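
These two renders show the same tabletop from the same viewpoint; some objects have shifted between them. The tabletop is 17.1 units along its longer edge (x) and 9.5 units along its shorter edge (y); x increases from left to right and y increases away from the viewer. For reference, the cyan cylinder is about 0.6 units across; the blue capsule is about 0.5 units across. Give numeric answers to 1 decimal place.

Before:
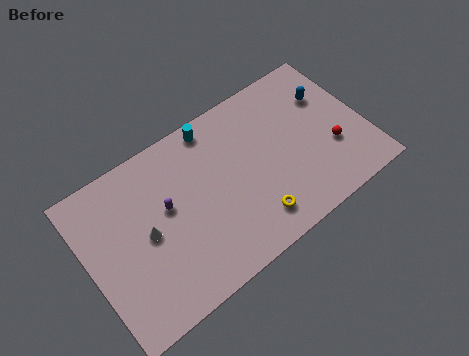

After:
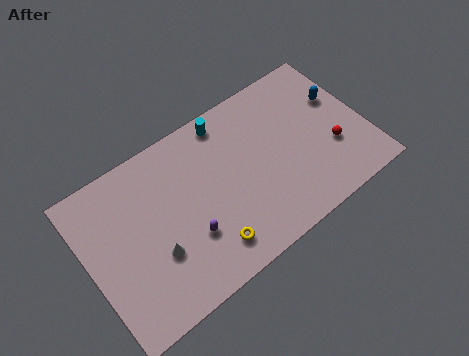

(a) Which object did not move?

the red sphere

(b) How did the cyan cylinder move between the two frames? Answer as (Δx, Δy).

(0.8, -0.1)

The cyan cylinder started near (8.4, 8.5) and ended near (9.2, 8.4).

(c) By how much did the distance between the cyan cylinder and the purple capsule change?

+1.7

They were about 4.6 units apart before and 6.3 after — 1.7 units further apart.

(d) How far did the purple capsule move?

2.6

The purple capsule was near (4.9, 5.5) before and (5.8, 3.1) after, so it travelled √(0.9² + 2.4²) ≈ 2.6 units.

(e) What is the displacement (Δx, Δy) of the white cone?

(0.3, -1.4)

The white cone was at about (3.5, 4.7) and moved to about (3.8, 3.3).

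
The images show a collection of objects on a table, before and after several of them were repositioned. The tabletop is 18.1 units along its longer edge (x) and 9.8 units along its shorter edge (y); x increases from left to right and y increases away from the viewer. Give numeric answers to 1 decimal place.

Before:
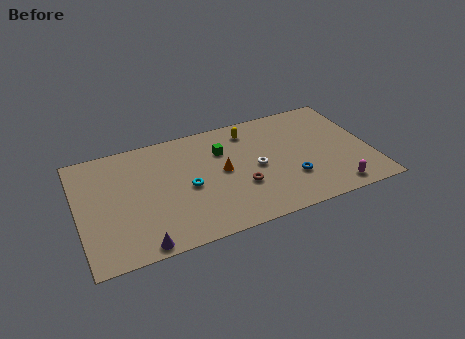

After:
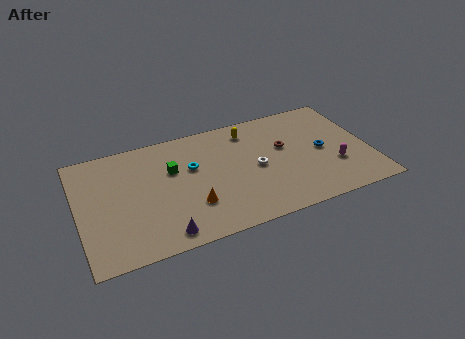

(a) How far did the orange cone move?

3.0

The orange cone was near (8.9, 5.1) before and (6.8, 2.9) after, so it travelled √(2.1² + 2.2²) ≈ 3.0 units.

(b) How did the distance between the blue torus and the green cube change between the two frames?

+3.9

Before: roughly 5.5 units apart; after: 9.4. That's 3.9 units further apart.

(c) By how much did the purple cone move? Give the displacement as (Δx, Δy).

(1.4, 0.4)

The purple cone started near (3.5, 0.8) and ended near (4.9, 1.2).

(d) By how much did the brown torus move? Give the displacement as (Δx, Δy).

(3.0, 2.5)

The brown torus started near (9.9, 3.4) and ended near (12.9, 5.9).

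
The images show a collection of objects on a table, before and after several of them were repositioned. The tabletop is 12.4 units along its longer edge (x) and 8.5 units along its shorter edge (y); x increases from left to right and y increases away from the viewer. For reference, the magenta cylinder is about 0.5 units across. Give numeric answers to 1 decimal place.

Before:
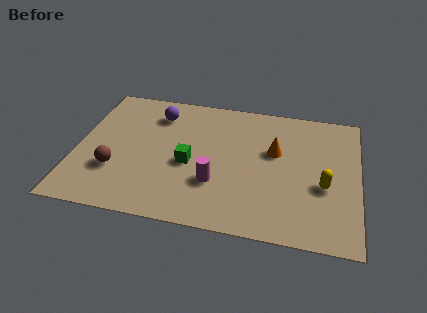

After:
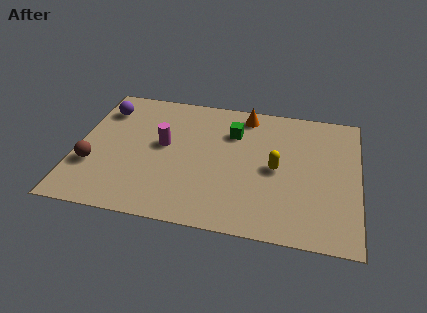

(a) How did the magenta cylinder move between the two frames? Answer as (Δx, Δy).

(-2.4, 2.0)

The magenta cylinder was at about (6.2, 2.7) and moved to about (3.8, 4.7).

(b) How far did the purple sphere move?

2.4

From (3.4, 6.7) to (1.0, 6.6), the purple sphere covered √(2.4² + 0.1²) ≈ 2.4 units.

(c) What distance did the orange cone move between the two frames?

2.6

From (8.7, 5.2) to (7.3, 7.4), the orange cone covered √(1.4² + 2.2²) ≈ 2.6 units.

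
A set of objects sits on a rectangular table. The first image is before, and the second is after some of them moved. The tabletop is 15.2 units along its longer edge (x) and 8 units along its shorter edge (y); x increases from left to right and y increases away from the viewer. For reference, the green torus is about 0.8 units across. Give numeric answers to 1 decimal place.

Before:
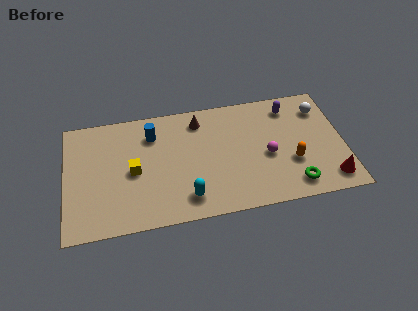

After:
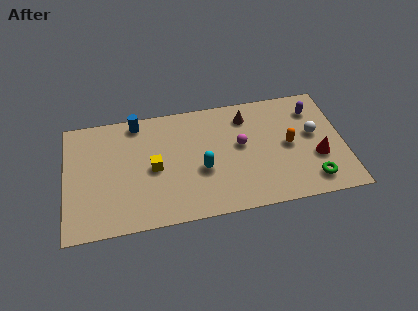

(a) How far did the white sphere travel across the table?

1.8

The white sphere was near (14.1, 6.2) before and (13.6, 4.5) after, so it travelled √(0.5² + 1.7²) ≈ 1.8 units.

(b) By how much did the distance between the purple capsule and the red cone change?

-2.3

The distance was about 5.6 in the first image and 3.3 in the second, so they moved 2.3 units closer together.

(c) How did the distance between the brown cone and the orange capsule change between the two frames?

-2.9

Before: roughly 6.2 units apart; after: 3.3. That's 2.9 units closer together.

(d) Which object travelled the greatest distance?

the brown cone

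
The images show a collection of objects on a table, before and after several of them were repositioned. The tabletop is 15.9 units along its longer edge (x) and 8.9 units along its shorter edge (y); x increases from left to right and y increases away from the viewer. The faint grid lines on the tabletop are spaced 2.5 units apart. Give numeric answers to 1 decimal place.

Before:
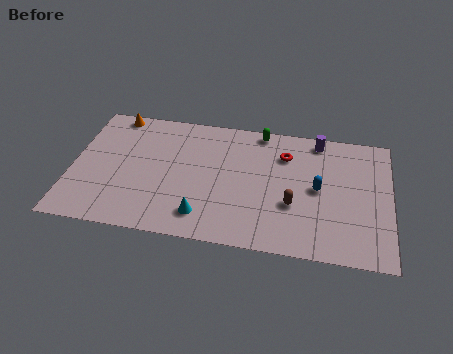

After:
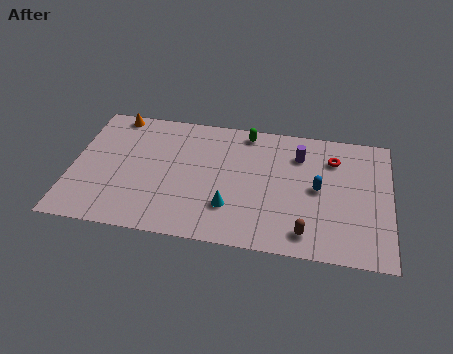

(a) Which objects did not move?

the blue capsule and the orange cone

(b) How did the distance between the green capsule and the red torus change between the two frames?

+2.6

The distance was about 2.0 in the first image and 4.6 in the second, so they moved 2.6 units further apart.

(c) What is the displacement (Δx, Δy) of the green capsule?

(-0.7, -0.2)

The green capsule started near (9.3, 8.1) and ended near (8.6, 7.9).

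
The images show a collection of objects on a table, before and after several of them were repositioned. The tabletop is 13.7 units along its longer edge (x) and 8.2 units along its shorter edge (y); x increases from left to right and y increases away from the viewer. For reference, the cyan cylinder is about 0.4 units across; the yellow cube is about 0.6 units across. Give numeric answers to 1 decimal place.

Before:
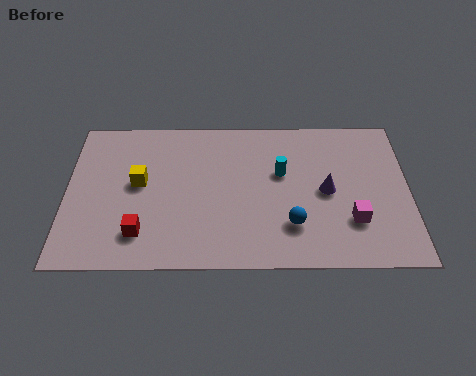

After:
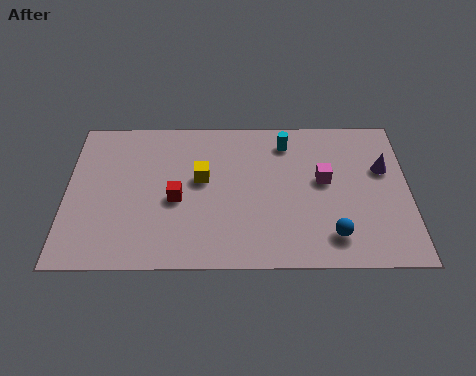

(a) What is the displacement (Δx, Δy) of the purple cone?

(2.3, 1.2)

From the two frames, the purple cone sits at roughly (10.4, 4.0) before and (12.7, 5.2) after.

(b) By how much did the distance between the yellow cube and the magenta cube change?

-3.9

They were about 8.8 units apart before and 4.9 after — 3.9 units closer together.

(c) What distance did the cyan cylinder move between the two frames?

1.7

The cyan cylinder was near (8.6, 5.0) before and (8.8, 6.7) after, so it travelled √(0.2² + 1.7²) ≈ 1.7 units.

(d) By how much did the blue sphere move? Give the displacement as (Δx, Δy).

(1.6, -0.6)

From the two frames, the blue sphere sits at roughly (9.0, 2.2) before and (10.6, 1.6) after.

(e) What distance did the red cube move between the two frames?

2.3

The red cube was near (3.0, 1.8) before and (4.4, 3.6) after, so it travelled √(1.4² + 1.8²) ≈ 2.3 units.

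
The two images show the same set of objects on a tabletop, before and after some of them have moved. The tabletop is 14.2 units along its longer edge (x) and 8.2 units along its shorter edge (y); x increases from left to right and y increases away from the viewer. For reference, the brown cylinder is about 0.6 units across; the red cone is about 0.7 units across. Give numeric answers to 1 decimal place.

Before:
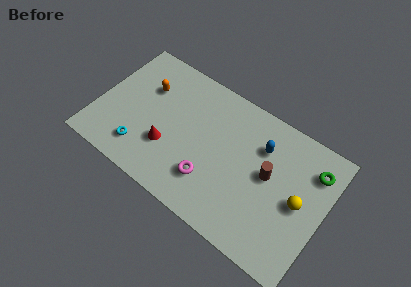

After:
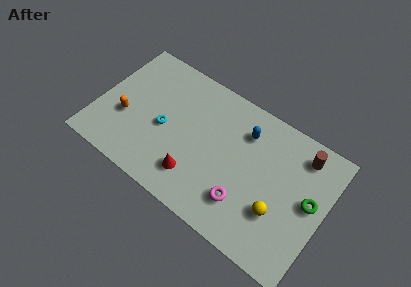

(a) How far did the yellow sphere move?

1.7

The yellow sphere moved from about (12.7, 4.0) to (11.6, 2.7), a distance of √(1.1² + 1.3²) ≈ 1.7.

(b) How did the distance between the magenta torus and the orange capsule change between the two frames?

+2.1

The distance was about 5.8 in the first image and 7.9 in the second, so they moved 2.1 units further apart.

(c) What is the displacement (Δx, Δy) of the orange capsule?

(-0.9, -2.5)

The orange capsule started near (2.7, 5.6) and ended near (1.8, 3.1).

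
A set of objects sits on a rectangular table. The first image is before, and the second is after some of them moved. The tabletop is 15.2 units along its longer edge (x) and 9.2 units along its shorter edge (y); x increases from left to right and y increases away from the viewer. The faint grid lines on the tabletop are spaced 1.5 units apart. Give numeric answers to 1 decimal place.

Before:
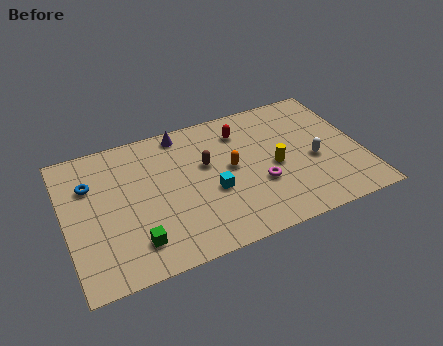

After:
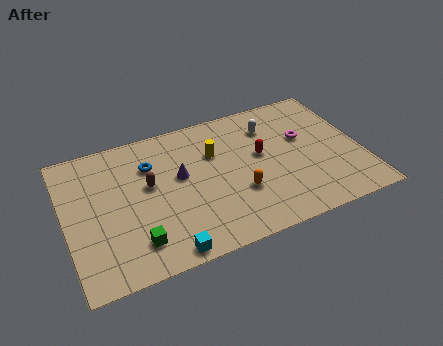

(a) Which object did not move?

the green cube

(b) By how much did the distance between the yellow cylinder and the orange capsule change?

+0.9

Before: roughly 2.3 units apart; after: 3.2. That's 0.9 units further apart.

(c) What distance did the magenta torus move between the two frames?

3.5

The magenta torus was near (9.8, 3.3) before and (12.4, 5.6) after, so it travelled √(2.6² + 2.3²) ≈ 3.5 units.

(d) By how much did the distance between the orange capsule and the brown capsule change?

+3.5

Before: roughly 1.4 units apart; after: 4.9. That's 3.5 units further apart.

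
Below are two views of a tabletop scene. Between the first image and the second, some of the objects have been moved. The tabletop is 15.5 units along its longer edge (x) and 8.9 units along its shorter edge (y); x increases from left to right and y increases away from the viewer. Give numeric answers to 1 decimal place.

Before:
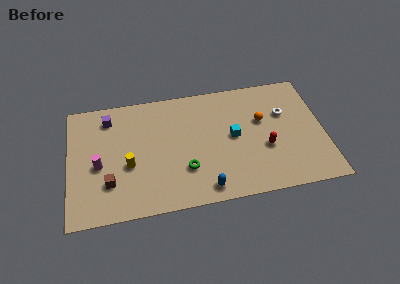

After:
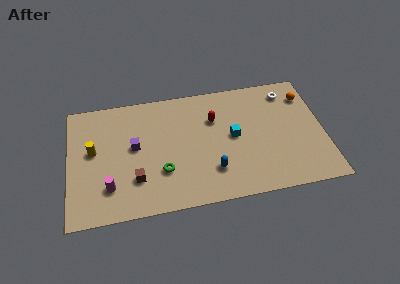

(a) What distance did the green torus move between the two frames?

1.4

The green torus was near (7.0, 2.7) before and (5.6, 2.8) after, so it travelled √(1.4² + 0.1²) ≈ 1.4 units.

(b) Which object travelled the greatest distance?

the red capsule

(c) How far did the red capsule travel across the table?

4.0

From (11.9, 3.4) to (8.9, 6.1), the red capsule covered √(3.0² + 2.7²) ≈ 4.0 units.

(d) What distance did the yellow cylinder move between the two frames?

2.5

From (3.6, 3.6) to (1.5, 5.0), the yellow cylinder covered √(2.1² + 1.4²) ≈ 2.5 units.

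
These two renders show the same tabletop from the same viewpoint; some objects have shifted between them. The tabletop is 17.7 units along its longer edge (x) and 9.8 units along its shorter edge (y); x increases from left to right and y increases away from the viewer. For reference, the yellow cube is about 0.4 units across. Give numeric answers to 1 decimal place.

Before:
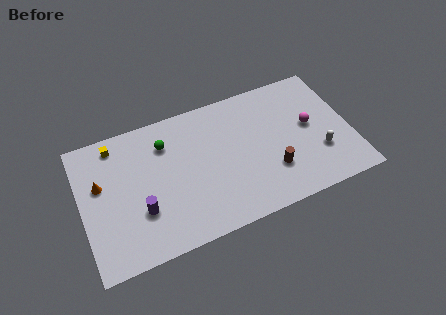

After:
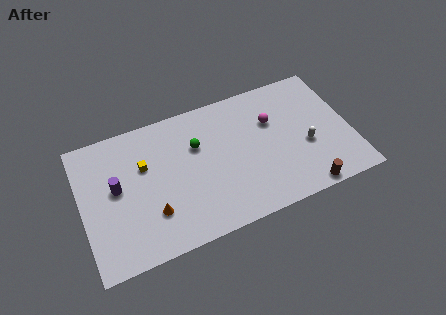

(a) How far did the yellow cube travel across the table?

2.8

From (2.5, 8.5) to (4.2, 6.3), the yellow cube covered √(1.7² + 2.2²) ≈ 2.8 units.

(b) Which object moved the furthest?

the orange cone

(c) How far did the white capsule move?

1.1

From (15.5, 3.1) to (14.7, 3.9), the white capsule covered √(0.8² + 0.8²) ≈ 1.1 units.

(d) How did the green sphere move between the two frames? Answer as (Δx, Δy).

(2.0, -0.9)

The green sphere started near (5.7, 7.4) and ended near (7.7, 6.5).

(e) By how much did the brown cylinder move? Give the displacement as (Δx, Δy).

(1.9, -2.1)

From the two frames, the brown cylinder sits at roughly (12.3, 2.9) before and (14.2, 0.8) after.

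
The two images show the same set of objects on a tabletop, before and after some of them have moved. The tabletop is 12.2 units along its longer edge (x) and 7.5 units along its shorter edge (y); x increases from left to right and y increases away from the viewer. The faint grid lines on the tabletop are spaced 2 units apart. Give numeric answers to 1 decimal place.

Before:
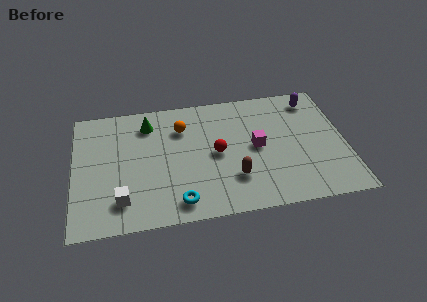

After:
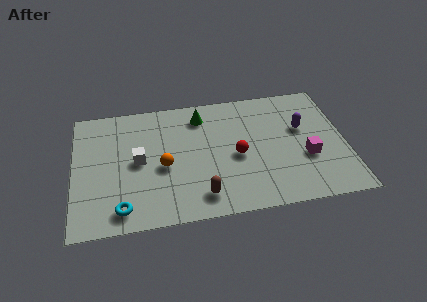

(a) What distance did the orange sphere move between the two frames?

2.4

The orange sphere was near (4.9, 5.5) before and (4.0, 3.3) after, so it travelled √(0.9² + 2.2²) ≈ 2.4 units.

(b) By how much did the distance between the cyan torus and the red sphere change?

+2.5

The distance was about 3.2 in the first image and 5.7 in the second, so they moved 2.5 units further apart.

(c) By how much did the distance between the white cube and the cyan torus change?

+0.3

They were about 2.5 units apart before and 2.8 after — 0.3 units further apart.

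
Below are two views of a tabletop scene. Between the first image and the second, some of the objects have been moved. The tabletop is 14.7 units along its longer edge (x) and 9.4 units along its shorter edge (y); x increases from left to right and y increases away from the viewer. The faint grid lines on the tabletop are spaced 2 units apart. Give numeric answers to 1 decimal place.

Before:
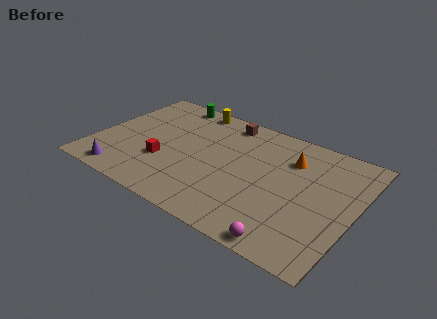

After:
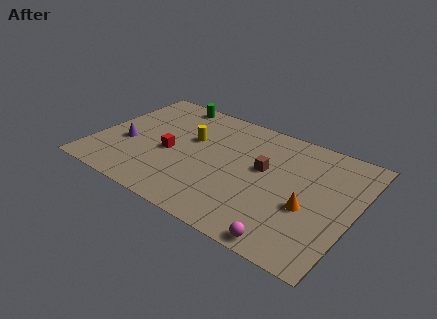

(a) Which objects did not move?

the green cylinder and the magenta sphere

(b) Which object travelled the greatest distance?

the brown cube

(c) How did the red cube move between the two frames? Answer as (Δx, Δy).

(0.2, 0.9)

From the two frames, the red cube sits at roughly (4.1, 3.2) before and (4.3, 4.1) after.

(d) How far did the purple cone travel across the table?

2.6

The purple cone was near (2.1, 1.1) before and (1.8, 3.7) after, so it travelled √(0.3² + 2.6²) ≈ 2.6 units.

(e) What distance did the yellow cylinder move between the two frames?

2.7

From (4.7, 8.5) to (5.2, 5.8), the yellow cylinder covered √(0.5² + 2.7²) ≈ 2.7 units.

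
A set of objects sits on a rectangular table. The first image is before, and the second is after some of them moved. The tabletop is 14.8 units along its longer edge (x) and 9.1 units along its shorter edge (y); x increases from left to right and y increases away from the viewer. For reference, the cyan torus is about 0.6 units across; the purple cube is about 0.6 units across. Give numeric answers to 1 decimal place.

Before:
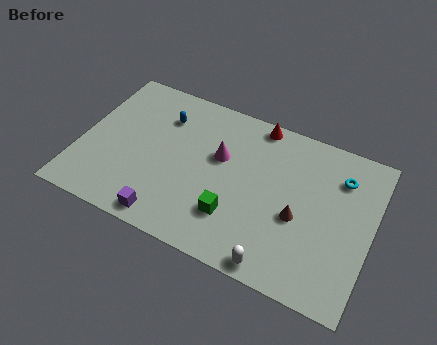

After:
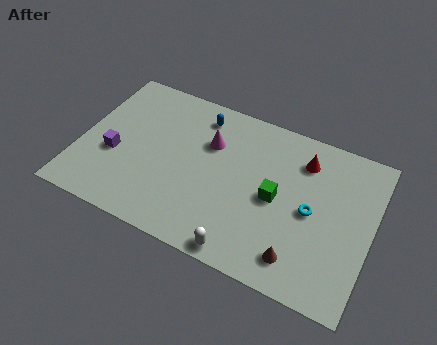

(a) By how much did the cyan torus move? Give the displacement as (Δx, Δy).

(-1.2, -2.5)

The cyan torus started near (13.0, 6.9) and ended near (11.8, 4.4).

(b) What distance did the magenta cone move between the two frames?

0.8

The magenta cone was near (7.0, 5.6) before and (6.4, 6.2) after, so it travelled √(0.6² + 0.6²) ≈ 0.8 units.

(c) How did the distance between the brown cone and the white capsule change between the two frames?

-0.3

Before: roughly 3.1 units apart; after: 2.8. That's 0.3 units closer together.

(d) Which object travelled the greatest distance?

the purple cube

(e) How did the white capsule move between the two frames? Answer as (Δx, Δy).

(-1.7, 0.0)

From the two frames, the white capsule sits at roughly (10.5, 0.8) before and (8.8, 0.8) after.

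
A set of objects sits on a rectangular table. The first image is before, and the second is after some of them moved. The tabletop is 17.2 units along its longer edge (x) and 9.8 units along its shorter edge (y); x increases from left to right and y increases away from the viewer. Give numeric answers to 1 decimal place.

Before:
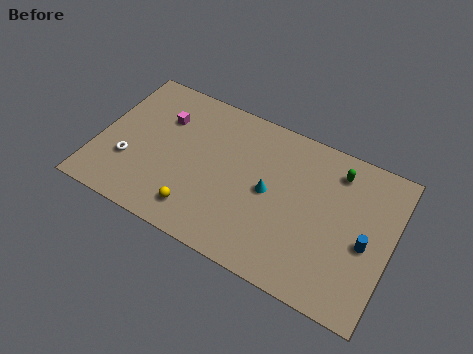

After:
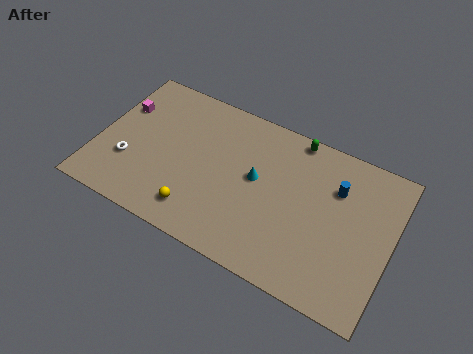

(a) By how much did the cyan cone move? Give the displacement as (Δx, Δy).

(-0.8, 0.5)

From the two frames, the cyan cone sits at roughly (10.1, 4.9) before and (9.3, 5.4) after.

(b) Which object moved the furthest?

the blue cylinder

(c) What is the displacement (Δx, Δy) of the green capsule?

(-2.6, 1.0)

From the two frames, the green capsule sits at roughly (13.7, 8.0) before and (11.1, 9.0) after.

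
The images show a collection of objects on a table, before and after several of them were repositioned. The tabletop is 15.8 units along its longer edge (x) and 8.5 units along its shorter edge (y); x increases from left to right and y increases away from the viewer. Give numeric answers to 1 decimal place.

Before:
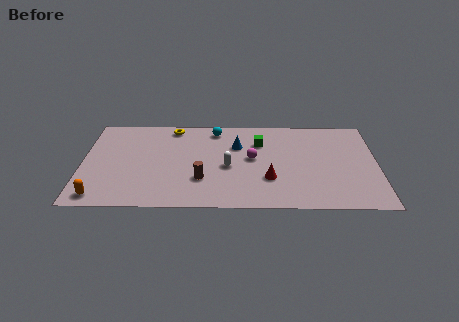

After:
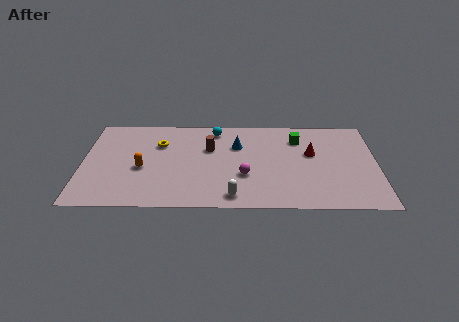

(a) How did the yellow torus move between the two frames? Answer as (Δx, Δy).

(-0.7, -1.6)

The yellow torus started near (4.8, 7.5) and ended near (4.1, 5.9).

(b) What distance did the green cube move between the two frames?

2.1

The green cube moved from about (9.5, 6.1) to (11.6, 6.5), a distance of √(2.1² + 0.4²) ≈ 2.1.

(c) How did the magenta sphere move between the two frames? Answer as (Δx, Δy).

(-0.4, -1.6)

The magenta sphere started near (9.1, 4.6) and ended near (8.7, 3.0).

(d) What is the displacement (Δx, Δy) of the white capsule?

(0.3, -2.7)

The white capsule was at about (7.8, 3.8) and moved to about (8.1, 1.1).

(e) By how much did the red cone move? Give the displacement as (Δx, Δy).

(2.3, 2.4)

The red cone was at about (10.0, 2.7) and moved to about (12.3, 5.1).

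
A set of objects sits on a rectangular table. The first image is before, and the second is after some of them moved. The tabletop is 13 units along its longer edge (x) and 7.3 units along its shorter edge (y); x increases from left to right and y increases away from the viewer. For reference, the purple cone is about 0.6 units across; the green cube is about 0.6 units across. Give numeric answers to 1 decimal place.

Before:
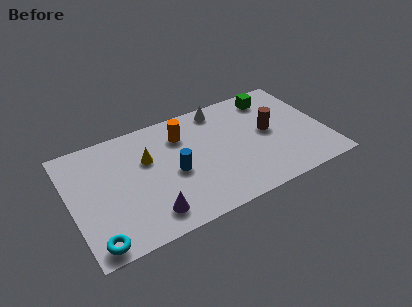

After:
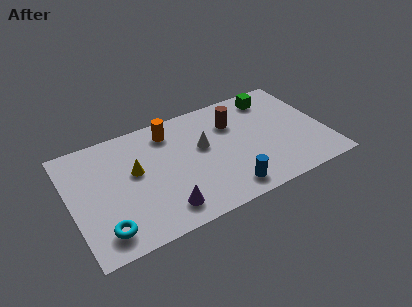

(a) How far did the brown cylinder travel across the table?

2.1

The brown cylinder moved from about (10.2, 3.9) to (8.5, 5.2), a distance of √(1.7² + 1.3²) ≈ 2.1.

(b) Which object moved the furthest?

the blue cylinder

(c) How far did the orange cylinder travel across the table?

0.8

The orange cylinder moved from about (5.9, 5.5) to (5.3, 6.0), a distance of √(0.6² + 0.5²) ≈ 0.8.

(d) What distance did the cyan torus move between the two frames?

0.7

The cyan torus moved from about (0.9, 0.8) to (1.4, 1.3), a distance of √(0.5² + 0.5²) ≈ 0.7.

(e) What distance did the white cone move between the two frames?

2.4

From (8.0, 6.4) to (6.8, 4.3), the white cone covered √(1.2² + 2.1²) ≈ 2.4 units.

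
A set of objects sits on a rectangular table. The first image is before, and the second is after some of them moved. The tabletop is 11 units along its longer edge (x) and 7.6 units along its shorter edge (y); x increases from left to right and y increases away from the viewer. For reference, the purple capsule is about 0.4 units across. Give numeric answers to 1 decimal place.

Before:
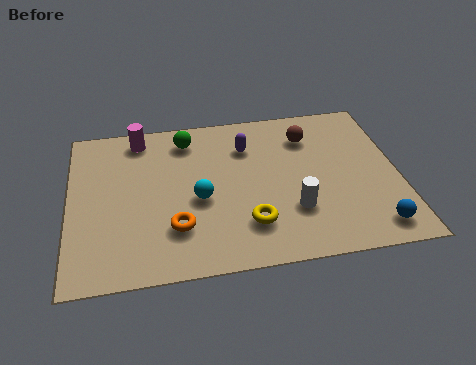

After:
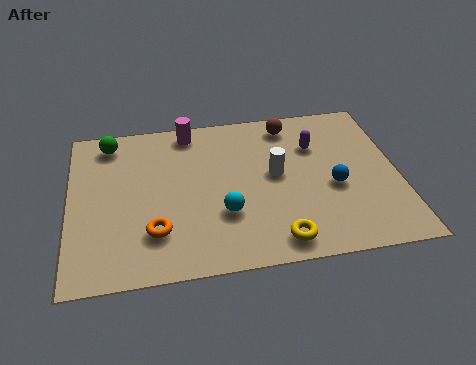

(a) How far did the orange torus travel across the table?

0.7

The orange torus was near (3.5, 2.1) before and (2.8, 2.0) after, so it travelled √(0.7² + 0.1²) ≈ 0.7 units.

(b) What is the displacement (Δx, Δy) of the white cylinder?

(-0.5, 1.8)

The white cylinder started near (7.4, 2.3) and ended near (6.9, 4.1).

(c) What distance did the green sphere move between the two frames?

2.6

From (4.0, 6.3) to (1.4, 6.5), the green sphere covered √(2.6² + 0.2²) ≈ 2.6 units.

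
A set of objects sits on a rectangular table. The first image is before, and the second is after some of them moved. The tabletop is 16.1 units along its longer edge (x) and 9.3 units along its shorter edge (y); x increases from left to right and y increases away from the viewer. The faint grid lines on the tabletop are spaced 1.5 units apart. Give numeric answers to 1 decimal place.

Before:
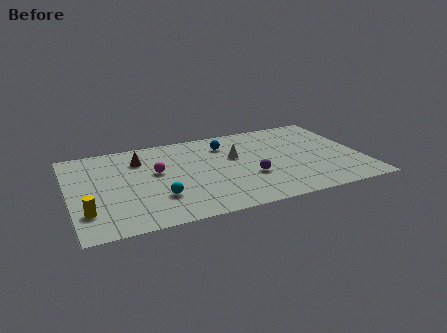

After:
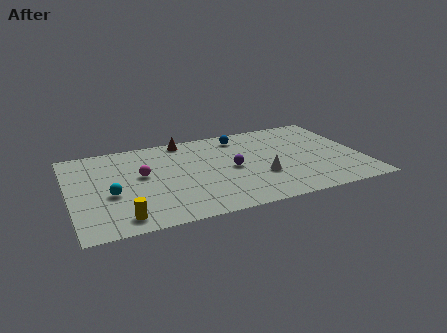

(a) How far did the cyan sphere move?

2.7

From (4.7, 2.7) to (2.2, 3.8), the cyan sphere covered √(2.5² + 1.1²) ≈ 2.7 units.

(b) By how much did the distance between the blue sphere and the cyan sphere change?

+2.4

The distance was about 6.1 in the first image and 8.5 in the second, so they moved 2.4 units further apart.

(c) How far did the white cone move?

2.8

The white cone was near (9.2, 5.7) before and (10.4, 3.2) after, so it travelled √(1.2² + 2.5²) ≈ 2.8 units.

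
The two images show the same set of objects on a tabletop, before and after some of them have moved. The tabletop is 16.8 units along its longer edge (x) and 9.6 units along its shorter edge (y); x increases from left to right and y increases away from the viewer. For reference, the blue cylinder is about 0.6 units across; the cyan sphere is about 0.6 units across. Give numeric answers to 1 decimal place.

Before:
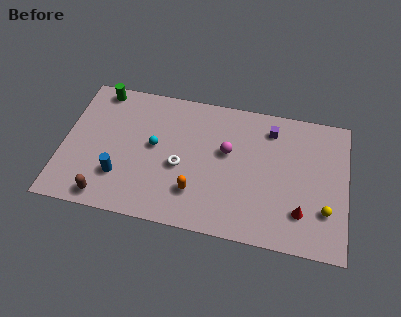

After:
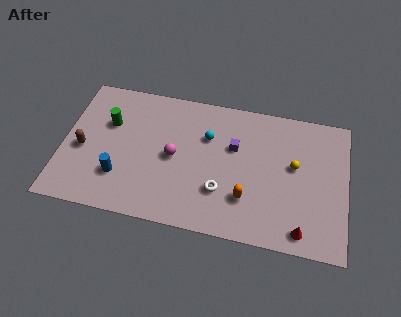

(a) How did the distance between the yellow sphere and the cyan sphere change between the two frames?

-5.2

Before: roughly 10.5 units apart; after: 5.3. That's 5.2 units closer together.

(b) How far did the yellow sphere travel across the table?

3.3

From (15.6, 2.8) to (13.7, 5.5), the yellow sphere covered √(1.9² + 2.7²) ≈ 3.3 units.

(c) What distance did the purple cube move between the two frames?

2.7

The purple cube moved from about (12.2, 7.8) to (10.1, 6.1), a distance of √(2.1² + 1.7²) ≈ 2.7.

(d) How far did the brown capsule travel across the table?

3.5

From (2.8, 1.1) to (1.2, 4.2), the brown capsule covered √(1.6² + 3.1²) ≈ 3.5 units.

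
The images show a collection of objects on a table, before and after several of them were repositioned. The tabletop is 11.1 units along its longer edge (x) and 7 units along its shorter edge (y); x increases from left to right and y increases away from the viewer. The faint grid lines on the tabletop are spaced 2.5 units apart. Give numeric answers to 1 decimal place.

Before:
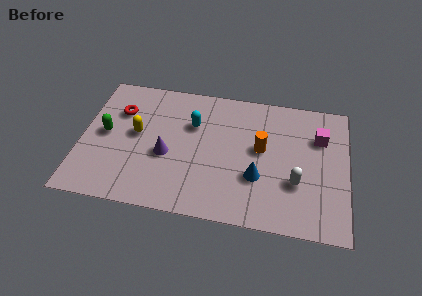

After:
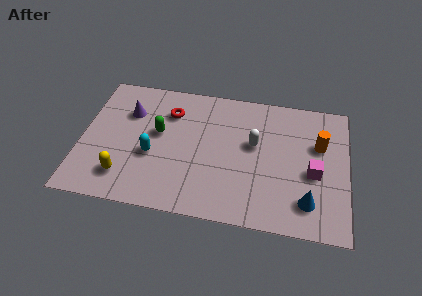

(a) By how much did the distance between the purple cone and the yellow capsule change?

+1.8

Before: roughly 1.6 units apart; after: 3.4. That's 1.8 units further apart.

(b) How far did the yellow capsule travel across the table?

2.3

From (2.3, 3.8) to (1.9, 1.5), the yellow capsule covered √(0.4² + 2.3²) ≈ 2.3 units.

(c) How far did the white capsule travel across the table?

2.5

The white capsule moved from about (9.0, 2.4) to (7.2, 4.1), a distance of √(1.8² + 1.7²) ≈ 2.5.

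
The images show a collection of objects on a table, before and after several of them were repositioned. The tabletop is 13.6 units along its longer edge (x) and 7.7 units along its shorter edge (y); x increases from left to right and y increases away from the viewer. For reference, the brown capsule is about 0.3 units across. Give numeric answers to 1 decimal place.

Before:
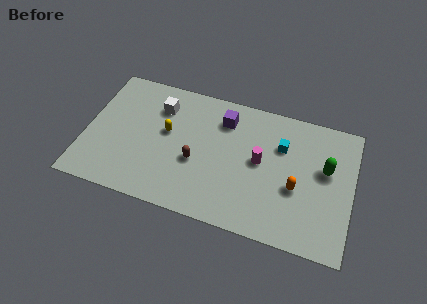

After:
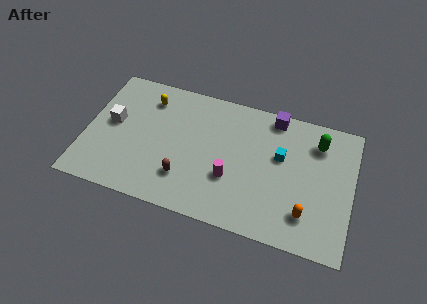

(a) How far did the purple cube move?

2.7

From (6.9, 6.0) to (9.4, 6.9), the purple cube covered √(2.5² + 0.9²) ≈ 2.7 units.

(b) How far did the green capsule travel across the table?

1.5

From (12.2, 4.6) to (11.7, 6.0), the green capsule covered √(0.5² + 1.4²) ≈ 1.5 units.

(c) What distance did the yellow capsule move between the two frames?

2.0

The yellow capsule moved from about (4.1, 4.4) to (3.0, 6.1), a distance of √(1.1² + 1.7²) ≈ 2.0.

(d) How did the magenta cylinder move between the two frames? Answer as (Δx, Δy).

(-1.4, -1.4)

The magenta cylinder started near (8.9, 4.1) and ended near (7.5, 2.7).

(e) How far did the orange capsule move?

1.4

From (10.8, 3.1) to (11.4, 1.8), the orange capsule covered √(0.6² + 1.3²) ≈ 1.4 units.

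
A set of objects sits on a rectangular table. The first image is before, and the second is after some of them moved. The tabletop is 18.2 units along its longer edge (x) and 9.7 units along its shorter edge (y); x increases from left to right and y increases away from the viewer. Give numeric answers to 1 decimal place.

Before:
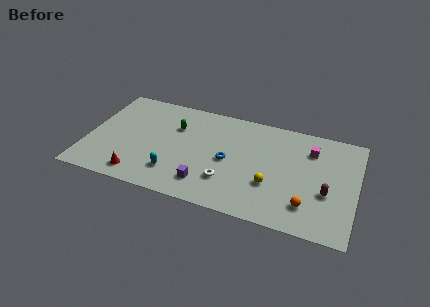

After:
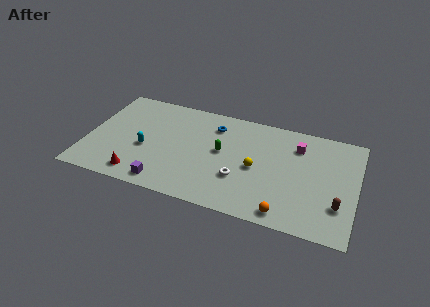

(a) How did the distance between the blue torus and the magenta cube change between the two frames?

-0.3

They were about 6.0 units apart before and 5.7 after — 0.3 units closer together.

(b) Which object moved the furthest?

the green capsule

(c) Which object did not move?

the red cone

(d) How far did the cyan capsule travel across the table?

2.7

The cyan capsule moved from about (6.1, 2.3) to (4.0, 4.0), a distance of √(2.1² + 1.7²) ≈ 2.7.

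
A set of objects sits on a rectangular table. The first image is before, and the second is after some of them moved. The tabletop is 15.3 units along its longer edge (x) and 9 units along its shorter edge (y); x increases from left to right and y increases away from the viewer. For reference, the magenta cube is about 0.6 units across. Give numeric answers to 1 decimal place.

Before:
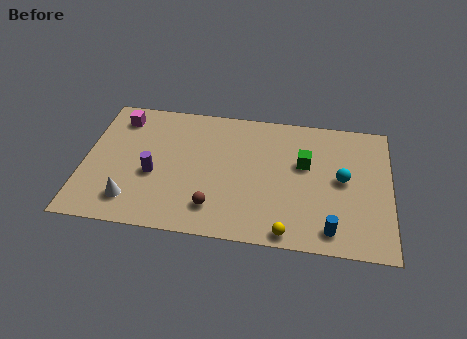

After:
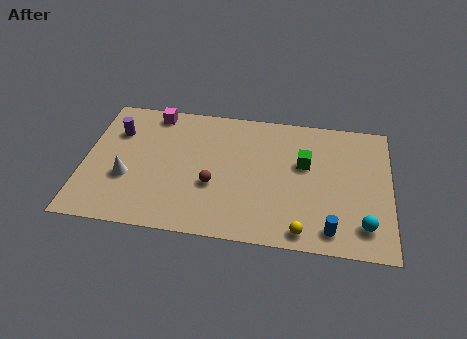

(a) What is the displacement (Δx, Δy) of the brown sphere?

(-0.1, 1.5)

The brown sphere started near (6.6, 1.9) and ended near (6.5, 3.4).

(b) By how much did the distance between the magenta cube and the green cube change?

-1.5

They were about 9.6 units apart before and 8.1 after — 1.5 units closer together.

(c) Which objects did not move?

the blue cylinder and the green cube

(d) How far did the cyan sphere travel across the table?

3.1

From (12.9, 4.7) to (14.0, 1.8), the cyan sphere covered √(1.1² + 2.9²) ≈ 3.1 units.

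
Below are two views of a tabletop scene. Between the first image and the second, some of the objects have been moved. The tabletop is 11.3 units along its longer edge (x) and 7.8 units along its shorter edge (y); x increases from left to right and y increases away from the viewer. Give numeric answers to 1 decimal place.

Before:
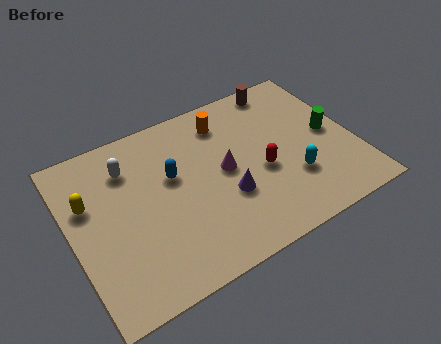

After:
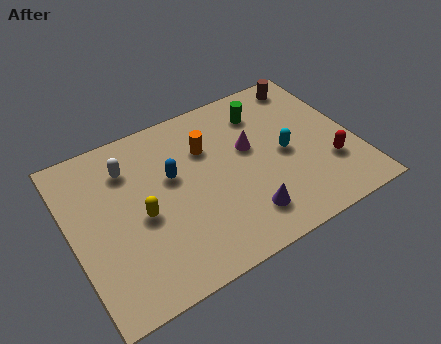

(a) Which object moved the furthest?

the green cylinder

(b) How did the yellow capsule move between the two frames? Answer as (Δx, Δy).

(1.9, -1.5)

The yellow capsule was at about (0.8, 5.0) and moved to about (2.7, 3.5).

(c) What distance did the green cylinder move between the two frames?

3.3

From (10.4, 3.9) to (8.0, 6.1), the green cylinder covered √(2.4² + 2.2²) ≈ 3.3 units.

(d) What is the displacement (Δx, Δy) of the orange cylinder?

(-0.9, -0.9)

From the two frames, the orange cylinder sits at roughly (6.5, 6.3) before and (5.6, 5.4) after.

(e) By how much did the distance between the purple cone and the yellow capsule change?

-1.4

The distance was about 5.6 in the first image and 4.2 in the second, so they moved 1.4 units closer together.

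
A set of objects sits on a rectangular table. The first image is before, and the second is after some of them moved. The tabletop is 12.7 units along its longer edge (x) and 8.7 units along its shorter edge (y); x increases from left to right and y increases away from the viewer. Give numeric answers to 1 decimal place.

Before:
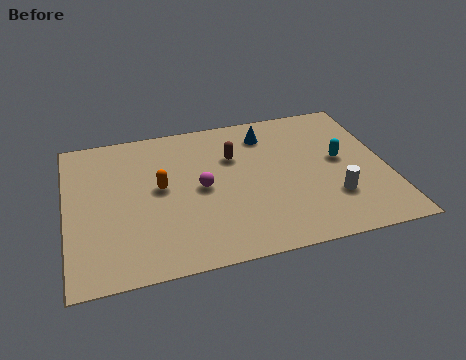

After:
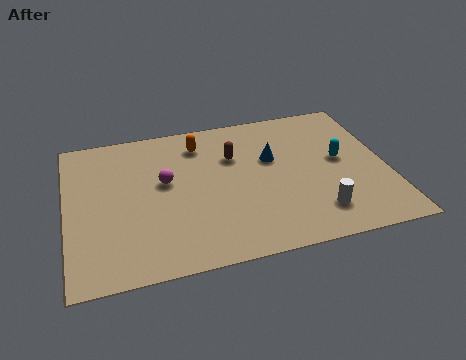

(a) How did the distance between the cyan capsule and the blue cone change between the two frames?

-0.8

The distance was about 3.6 in the first image and 2.8 in the second, so they moved 0.8 units closer together.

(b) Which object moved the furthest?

the orange capsule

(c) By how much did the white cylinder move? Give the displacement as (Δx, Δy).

(-0.7, -0.7)

The white cylinder started near (10.4, 2.5) and ended near (9.7, 1.8).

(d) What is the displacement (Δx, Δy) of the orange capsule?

(1.7, 2.3)

From the two frames, the orange capsule sits at roughly (3.7, 4.7) before and (5.4, 7.0) after.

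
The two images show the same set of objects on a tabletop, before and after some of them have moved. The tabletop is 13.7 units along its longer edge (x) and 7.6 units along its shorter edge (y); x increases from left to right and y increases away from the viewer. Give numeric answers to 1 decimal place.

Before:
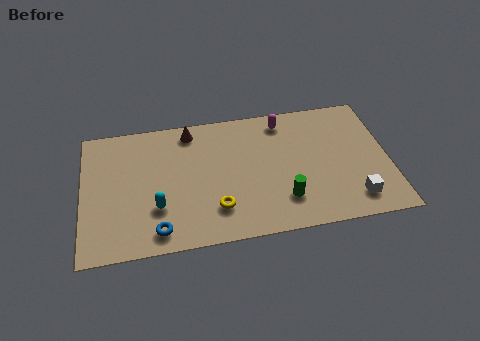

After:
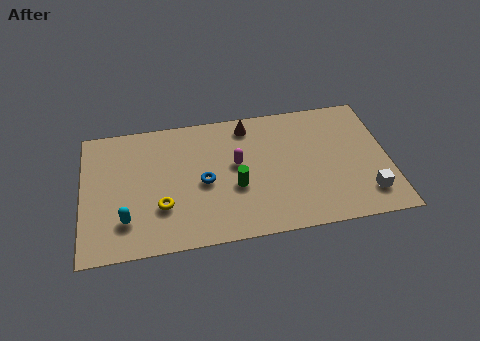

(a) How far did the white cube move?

0.6

The white cube moved from about (12.0, 1.4) to (12.6, 1.6), a distance of √(0.6² + 0.2²) ≈ 0.6.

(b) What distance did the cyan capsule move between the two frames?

1.5

From (3.3, 2.4) to (1.9, 1.9), the cyan capsule covered √(1.4² + 0.5²) ≈ 1.5 units.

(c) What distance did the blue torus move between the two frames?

3.2

The blue torus moved from about (3.3, 1.1) to (5.4, 3.5), a distance of √(2.1² + 2.4²) ≈ 3.2.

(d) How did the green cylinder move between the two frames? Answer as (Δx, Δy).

(-2.1, 1.1)

The green cylinder was at about (8.9, 1.9) and moved to about (6.8, 3.0).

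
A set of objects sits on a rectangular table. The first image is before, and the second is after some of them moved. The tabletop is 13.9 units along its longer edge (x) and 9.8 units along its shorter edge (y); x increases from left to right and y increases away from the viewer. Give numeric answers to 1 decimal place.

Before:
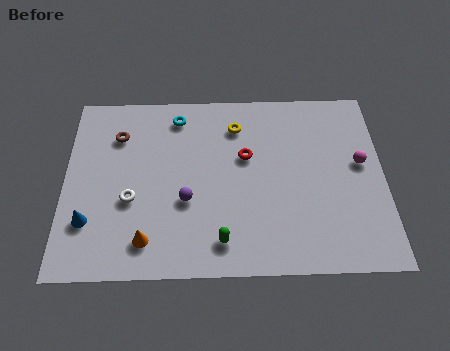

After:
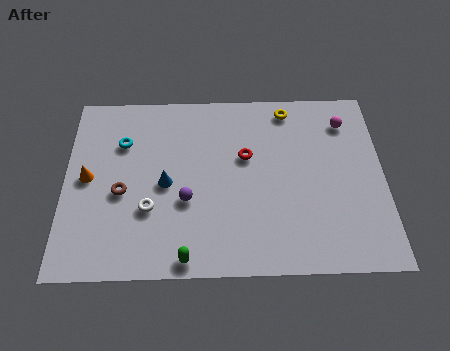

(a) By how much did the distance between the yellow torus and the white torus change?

+2.1

Before: roughly 6.0 units apart; after: 8.1. That's 2.1 units further apart.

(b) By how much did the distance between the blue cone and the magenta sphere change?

-3.6

The distance was about 12.1 in the first image and 8.5 in the second, so they moved 3.6 units closer together.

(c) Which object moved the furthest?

the orange cone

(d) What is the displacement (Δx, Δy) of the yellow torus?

(2.3, 0.9)

The yellow torus was at about (7.5, 7.7) and moved to about (9.8, 8.6).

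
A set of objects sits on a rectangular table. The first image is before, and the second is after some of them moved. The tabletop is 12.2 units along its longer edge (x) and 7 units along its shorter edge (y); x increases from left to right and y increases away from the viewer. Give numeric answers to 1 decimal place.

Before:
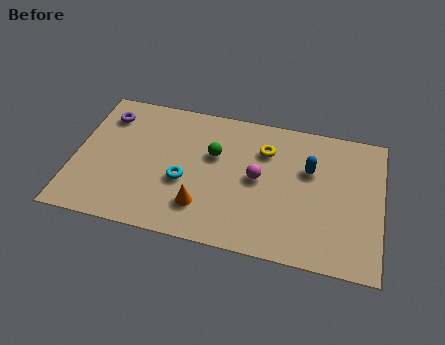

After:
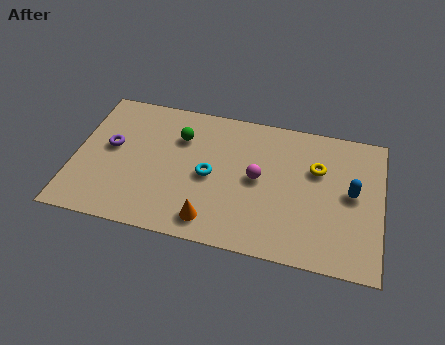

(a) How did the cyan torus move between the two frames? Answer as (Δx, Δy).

(1.0, 0.5)

The cyan torus was at about (4.4, 2.8) and moved to about (5.4, 3.3).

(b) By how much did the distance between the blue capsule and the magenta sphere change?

+1.5

They were about 2.2 units apart before and 3.7 after — 1.5 units further apart.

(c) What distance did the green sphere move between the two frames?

1.5

From (5.5, 4.4) to (4.1, 5.0), the green sphere covered √(1.4² + 0.6²) ≈ 1.5 units.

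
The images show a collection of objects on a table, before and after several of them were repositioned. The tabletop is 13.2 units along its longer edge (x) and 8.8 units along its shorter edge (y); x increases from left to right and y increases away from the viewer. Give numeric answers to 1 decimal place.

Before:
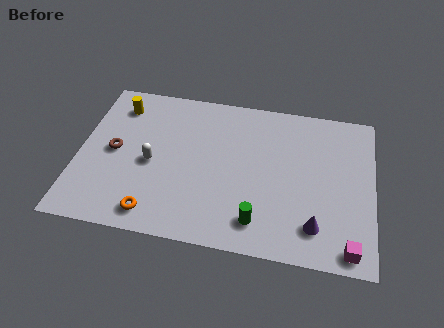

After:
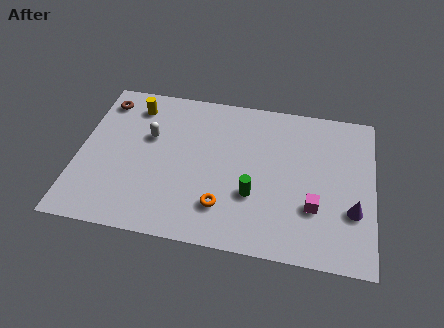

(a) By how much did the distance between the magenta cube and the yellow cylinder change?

-2.9

The distance was about 12.3 in the first image and 9.4 in the second, so they moved 2.9 units closer together.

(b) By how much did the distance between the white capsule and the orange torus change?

+2.1

Before: roughly 2.8 units apart; after: 4.9. That's 2.1 units further apart.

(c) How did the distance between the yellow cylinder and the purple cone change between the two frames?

+0.4

Before: roughly 10.5 units apart; after: 10.9. That's 0.4 units further apart.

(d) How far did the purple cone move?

1.9

The purple cone moved from about (10.7, 1.8) to (12.3, 2.9), a distance of √(1.6² + 1.1²) ≈ 1.9.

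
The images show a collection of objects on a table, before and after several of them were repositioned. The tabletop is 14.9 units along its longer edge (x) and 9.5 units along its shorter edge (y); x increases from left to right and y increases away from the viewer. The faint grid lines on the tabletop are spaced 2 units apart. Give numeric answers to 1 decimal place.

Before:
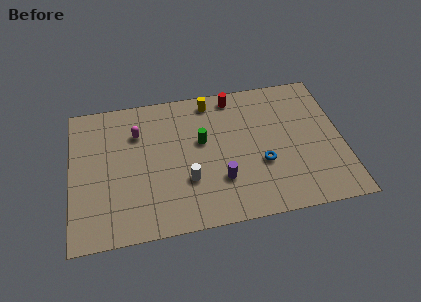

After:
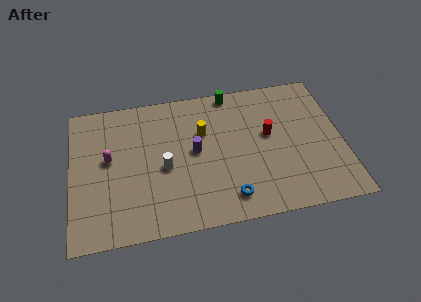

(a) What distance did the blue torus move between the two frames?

2.7

The blue torus was near (10.4, 3.5) before and (8.5, 1.6) after, so it travelled √(1.9² + 1.9²) ≈ 2.7 units.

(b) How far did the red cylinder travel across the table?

3.5

The red cylinder moved from about (9.1, 8.4) to (10.9, 5.4), a distance of √(1.8² + 3.0²) ≈ 3.5.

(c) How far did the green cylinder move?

3.6

From (7.2, 5.6) to (9.0, 8.7), the green cylinder covered √(1.8² + 3.1²) ≈ 3.6 units.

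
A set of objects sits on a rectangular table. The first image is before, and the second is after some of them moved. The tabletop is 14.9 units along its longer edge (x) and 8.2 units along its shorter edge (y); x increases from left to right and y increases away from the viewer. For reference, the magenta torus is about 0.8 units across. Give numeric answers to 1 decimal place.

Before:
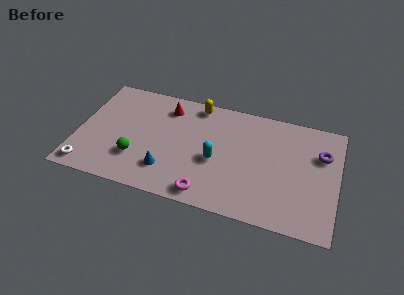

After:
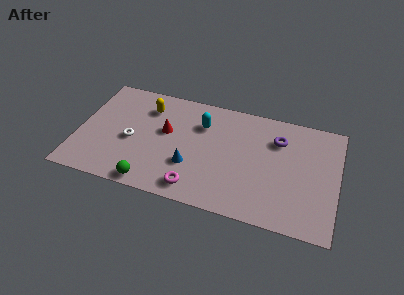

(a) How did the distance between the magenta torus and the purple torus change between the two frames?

-1.2

Before: roughly 7.7 units apart; after: 6.5. That's 1.2 units closer together.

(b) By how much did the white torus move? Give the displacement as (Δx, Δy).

(2.3, 2.6)

From the two frames, the white torus sits at roughly (0.8, 1.0) before and (3.1, 3.6) after.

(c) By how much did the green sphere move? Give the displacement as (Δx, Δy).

(1.0, -1.6)

The green sphere was at about (3.5, 2.4) and moved to about (4.5, 0.8).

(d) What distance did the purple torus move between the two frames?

2.5

The purple torus was near (13.9, 5.6) before and (11.4, 6.0) after, so it travelled √(2.5² + 0.4²) ≈ 2.5 units.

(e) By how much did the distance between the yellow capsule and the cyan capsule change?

-0.8

They were about 4.0 units apart before and 3.2 after — 0.8 units closer together.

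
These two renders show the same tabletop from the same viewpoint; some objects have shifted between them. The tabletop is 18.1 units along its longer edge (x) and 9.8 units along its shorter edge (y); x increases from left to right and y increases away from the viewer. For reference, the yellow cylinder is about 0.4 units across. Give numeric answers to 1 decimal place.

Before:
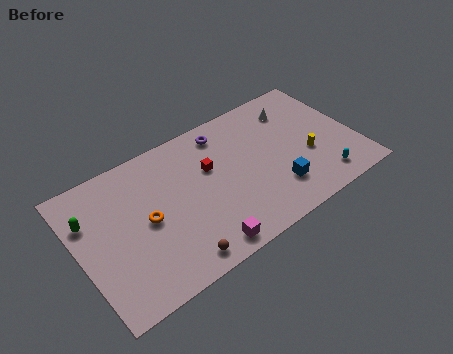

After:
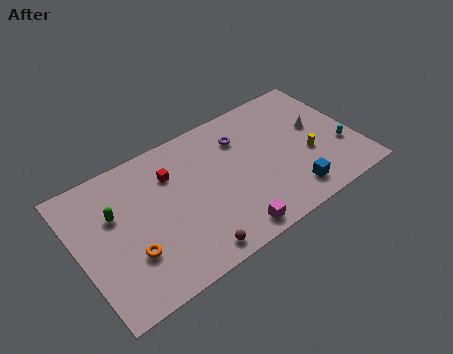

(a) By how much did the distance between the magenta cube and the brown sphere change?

+0.8

The distance was about 1.7 in the first image and 2.5 in the second, so they moved 0.8 units further apart.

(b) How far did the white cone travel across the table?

2.4

The white cone was near (14.7, 7.7) before and (15.8, 5.6) after, so it travelled √(1.1² + 2.1²) ≈ 2.4 units.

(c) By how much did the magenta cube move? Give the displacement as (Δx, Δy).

(1.8, 0.0)

From the two frames, the magenta cube sits at roughly (7.3, 1.1) before and (9.1, 1.1) after.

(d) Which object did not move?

the yellow cylinder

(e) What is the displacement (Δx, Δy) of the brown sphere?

(1.0, -0.1)

The brown sphere was at about (5.6, 1.2) and moved to about (6.6, 1.1).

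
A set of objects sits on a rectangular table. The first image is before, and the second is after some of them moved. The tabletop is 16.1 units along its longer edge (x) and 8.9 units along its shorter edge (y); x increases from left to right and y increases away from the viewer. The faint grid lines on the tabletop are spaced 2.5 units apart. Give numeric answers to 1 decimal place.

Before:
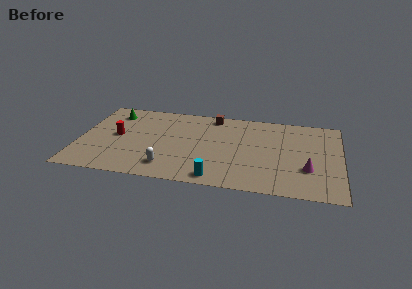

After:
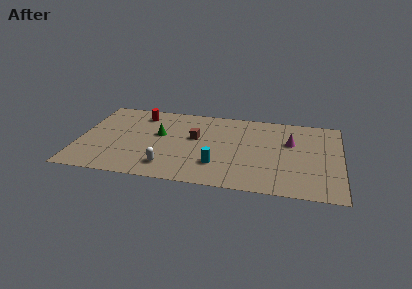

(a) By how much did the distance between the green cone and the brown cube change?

-4.0

They were about 6.2 units apart before and 2.2 after — 4.0 units closer together.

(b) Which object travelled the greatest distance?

the green cone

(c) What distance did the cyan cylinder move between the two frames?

1.4

From (8.6, 1.0) to (8.6, 2.4), the cyan cylinder covered √(0.0² + 1.4²) ≈ 1.4 units.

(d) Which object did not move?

the white capsule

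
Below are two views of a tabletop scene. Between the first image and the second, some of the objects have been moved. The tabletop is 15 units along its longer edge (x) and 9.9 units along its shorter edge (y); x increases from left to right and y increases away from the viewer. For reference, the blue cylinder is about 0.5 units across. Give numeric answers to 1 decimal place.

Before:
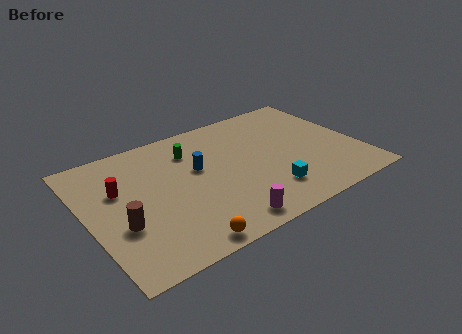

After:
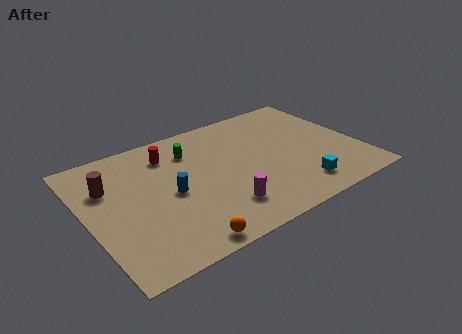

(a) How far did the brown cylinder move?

3.2

The brown cylinder was near (1.6, 3.6) before and (1.4, 6.8) after, so it travelled √(0.2² + 3.2²) ≈ 3.2 units.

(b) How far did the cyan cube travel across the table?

1.7

From (9.5, 2.3) to (11.1, 1.8), the cyan cube covered √(1.6² + 0.5²) ≈ 1.7 units.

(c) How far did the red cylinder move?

3.4

The red cylinder was near (1.9, 6.3) before and (4.9, 7.8) after, so it travelled √(3.0² + 1.5²) ≈ 3.4 units.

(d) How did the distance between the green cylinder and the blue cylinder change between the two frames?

+1.6

They were about 1.6 units apart before and 3.2 after — 1.6 units further apart.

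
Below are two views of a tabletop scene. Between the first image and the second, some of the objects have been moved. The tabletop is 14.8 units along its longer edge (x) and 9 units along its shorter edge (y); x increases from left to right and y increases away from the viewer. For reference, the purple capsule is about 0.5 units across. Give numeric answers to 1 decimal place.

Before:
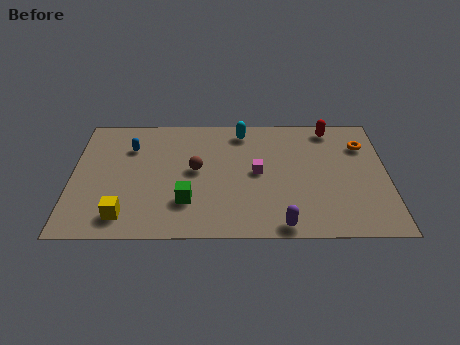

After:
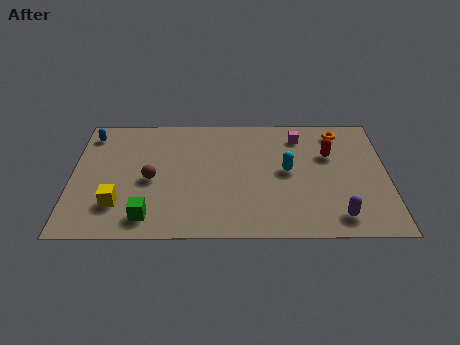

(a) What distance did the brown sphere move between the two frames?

2.2

The brown sphere was near (5.8, 4.8) before and (3.7, 4.1) after, so it travelled √(2.1² + 0.7²) ≈ 2.2 units.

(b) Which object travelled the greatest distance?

the cyan capsule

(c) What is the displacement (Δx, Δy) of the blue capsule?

(-1.9, 1.0)

From the two frames, the blue capsule sits at roughly (2.7, 6.5) before and (0.8, 7.5) after.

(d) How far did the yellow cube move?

0.9

The yellow cube moved from about (2.5, 1.5) to (2.2, 2.3), a distance of √(0.3² + 0.8²) ≈ 0.9.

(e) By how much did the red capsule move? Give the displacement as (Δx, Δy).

(-0.1, -2.0)

The red capsule was at about (12.2, 7.9) and moved to about (12.1, 5.9).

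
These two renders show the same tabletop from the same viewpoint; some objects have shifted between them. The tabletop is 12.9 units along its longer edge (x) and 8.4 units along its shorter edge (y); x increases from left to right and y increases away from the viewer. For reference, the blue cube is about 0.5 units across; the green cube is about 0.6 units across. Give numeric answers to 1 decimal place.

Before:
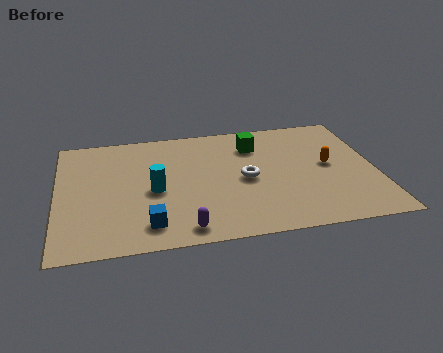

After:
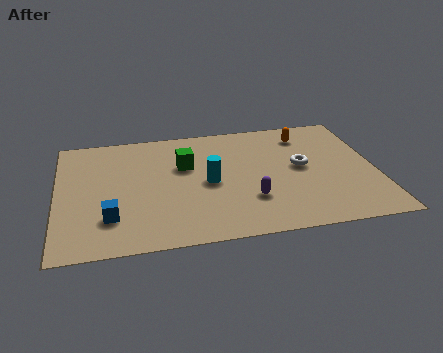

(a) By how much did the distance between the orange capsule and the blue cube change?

+1.4

They were about 7.9 units apart before and 9.3 after — 1.4 units further apart.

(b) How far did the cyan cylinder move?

2.2

From (3.9, 3.8) to (6.1, 4.0), the cyan cylinder covered √(2.2² + 0.2²) ≈ 2.2 units.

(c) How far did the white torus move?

2.4

From (7.6, 4.0) to (9.9, 4.5), the white torus covered √(2.3² + 0.5²) ≈ 2.4 units.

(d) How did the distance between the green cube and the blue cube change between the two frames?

-2.2

They were about 6.7 units apart before and 4.5 after — 2.2 units closer together.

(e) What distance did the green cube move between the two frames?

3.1

The green cube moved from about (8.1, 6.4) to (5.2, 5.4), a distance of √(2.9² + 1.0²) ≈ 3.1.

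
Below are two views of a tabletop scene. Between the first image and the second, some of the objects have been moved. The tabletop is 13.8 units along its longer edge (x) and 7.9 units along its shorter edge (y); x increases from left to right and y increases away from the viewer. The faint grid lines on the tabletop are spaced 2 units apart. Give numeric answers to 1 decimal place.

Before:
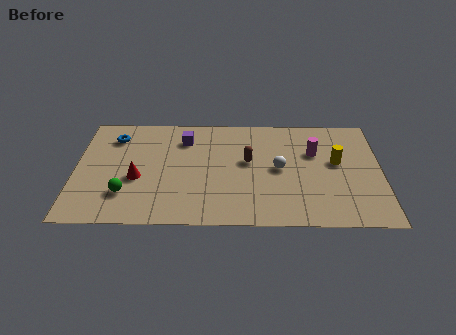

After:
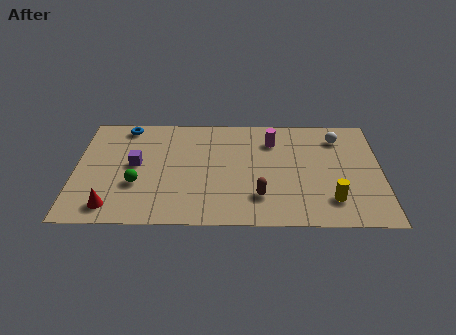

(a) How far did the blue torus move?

0.9

From (1.7, 6.2) to (2.2, 7.0), the blue torus covered √(0.5² + 0.8²) ≈ 0.9 units.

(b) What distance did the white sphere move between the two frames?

3.5

From (9.2, 4.0) to (11.9, 6.3), the white sphere covered √(2.7² + 2.3²) ≈ 3.5 units.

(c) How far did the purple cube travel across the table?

2.9

The purple cube was near (4.9, 6.1) before and (2.7, 4.2) after, so it travelled √(2.2² + 1.9²) ≈ 2.9 units.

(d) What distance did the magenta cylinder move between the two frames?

2.1

The magenta cylinder was near (10.8, 5.2) before and (8.9, 6.0) after, so it travelled √(1.9² + 0.8²) ≈ 2.1 units.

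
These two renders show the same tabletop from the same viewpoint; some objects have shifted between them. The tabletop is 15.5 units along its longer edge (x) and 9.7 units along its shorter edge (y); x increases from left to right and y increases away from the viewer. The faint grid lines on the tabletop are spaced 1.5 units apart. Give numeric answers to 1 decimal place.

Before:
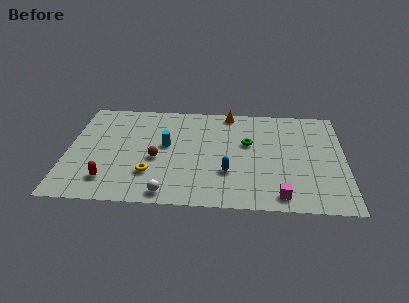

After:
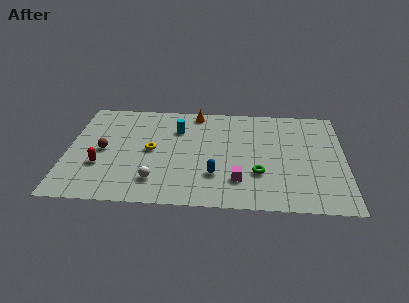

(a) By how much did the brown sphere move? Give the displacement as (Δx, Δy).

(-3.0, 0.6)

The brown sphere started near (5.0, 4.1) and ended near (2.0, 4.7).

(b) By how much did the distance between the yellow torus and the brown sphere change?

+1.3

Before: roughly 1.4 units apart; after: 2.7. That's 1.3 units further apart.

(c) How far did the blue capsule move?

0.8

The blue capsule moved from about (9.0, 3.1) to (8.3, 2.8), a distance of √(0.7² + 0.3²) ≈ 0.8.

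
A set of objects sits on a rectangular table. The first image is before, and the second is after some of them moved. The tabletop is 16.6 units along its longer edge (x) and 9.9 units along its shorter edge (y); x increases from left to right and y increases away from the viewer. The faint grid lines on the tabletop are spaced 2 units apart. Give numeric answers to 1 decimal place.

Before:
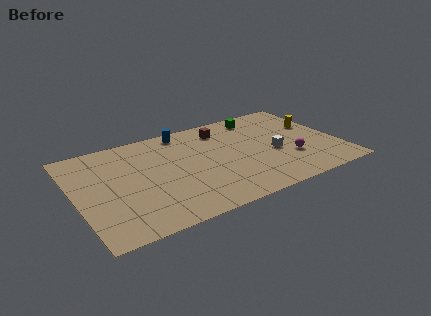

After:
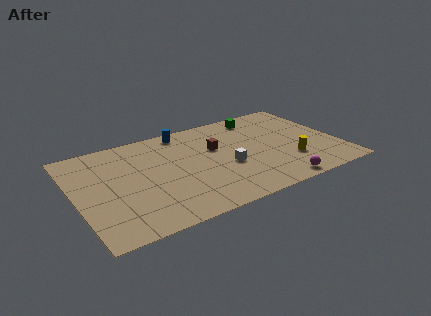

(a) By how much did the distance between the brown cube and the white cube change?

-2.5

Before: roughly 4.7 units apart; after: 2.2. That's 2.5 units closer together.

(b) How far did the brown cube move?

1.9

The brown cube was near (9.7, 8.0) before and (9.0, 6.2) after, so it travelled √(0.7² + 1.8²) ≈ 1.9 units.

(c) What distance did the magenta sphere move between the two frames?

2.6

From (13.4, 3.2) to (12.1, 0.9), the magenta sphere covered √(1.3² + 2.3²) ≈ 2.6 units.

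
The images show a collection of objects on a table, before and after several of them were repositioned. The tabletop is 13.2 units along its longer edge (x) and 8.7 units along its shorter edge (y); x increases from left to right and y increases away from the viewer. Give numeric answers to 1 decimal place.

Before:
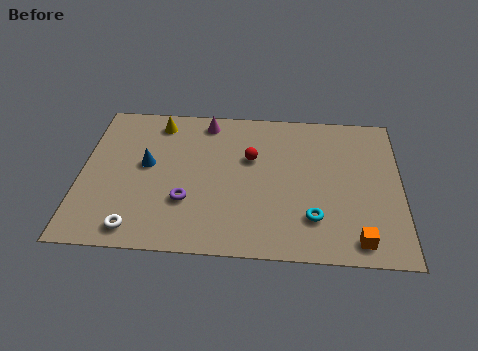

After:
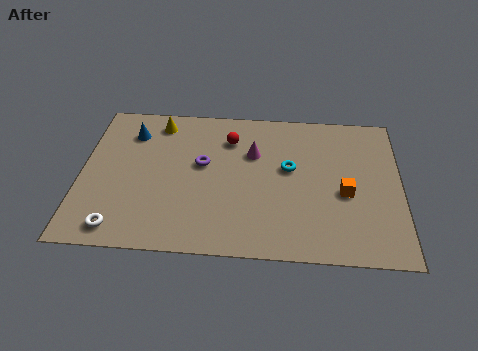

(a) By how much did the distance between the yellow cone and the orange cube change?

-1.8

The distance was about 10.4 in the first image and 8.6 in the second, so they moved 1.8 units closer together.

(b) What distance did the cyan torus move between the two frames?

3.0

The cyan torus was near (9.6, 2.2) before and (8.6, 5.0) after, so it travelled √(1.0² + 2.8²) ≈ 3.0 units.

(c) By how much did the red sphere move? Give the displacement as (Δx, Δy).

(-0.9, 1.1)

The red sphere was at about (7.0, 5.5) and moved to about (6.1, 6.6).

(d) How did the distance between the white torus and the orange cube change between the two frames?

+0.6

The distance was about 9.0 in the first image and 9.6 in the second, so they moved 0.6 units further apart.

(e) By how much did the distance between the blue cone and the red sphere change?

-0.3

The distance was about 4.4 in the first image and 4.1 in the second, so they moved 0.3 units closer together.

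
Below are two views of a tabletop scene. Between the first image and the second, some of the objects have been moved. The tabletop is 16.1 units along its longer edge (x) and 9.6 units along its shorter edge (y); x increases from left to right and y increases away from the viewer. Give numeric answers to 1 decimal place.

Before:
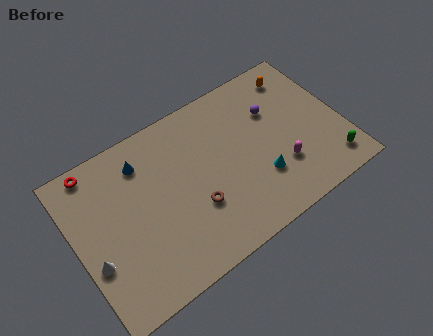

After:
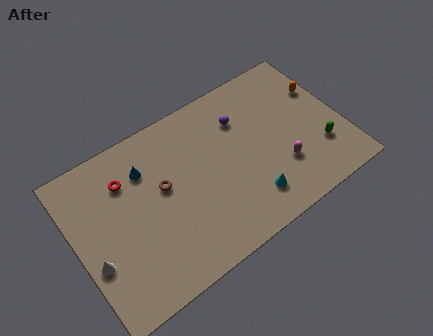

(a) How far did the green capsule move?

1.3

The green capsule was near (14.9, 1.6) before and (14.5, 2.8) after, so it travelled √(0.4² + 1.2²) ≈ 1.3 units.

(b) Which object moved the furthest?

the brown torus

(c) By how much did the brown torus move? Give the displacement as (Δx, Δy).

(-1.6, 2.2)

The brown torus was at about (6.9, 3.3) and moved to about (5.3, 5.5).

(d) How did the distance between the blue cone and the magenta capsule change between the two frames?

-0.3

The distance was about 9.0 in the first image and 8.7 in the second, so they moved 0.3 units closer together.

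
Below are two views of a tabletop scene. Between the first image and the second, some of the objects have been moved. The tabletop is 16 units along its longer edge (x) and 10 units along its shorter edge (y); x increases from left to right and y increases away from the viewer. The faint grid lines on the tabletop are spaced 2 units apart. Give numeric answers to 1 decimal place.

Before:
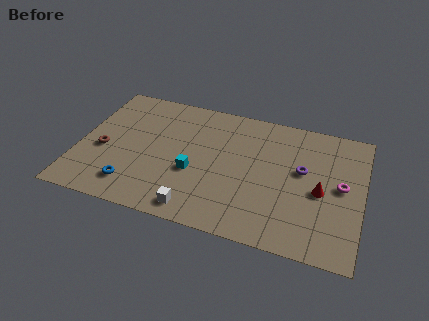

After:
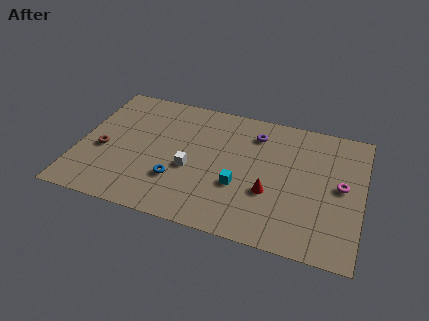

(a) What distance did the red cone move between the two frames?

2.9

The red cone was near (13.7, 4.5) before and (10.9, 3.6) after, so it travelled √(2.8² + 0.9²) ≈ 2.9 units.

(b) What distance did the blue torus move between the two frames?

2.6

From (3.3, 1.9) to (5.7, 3.0), the blue torus covered √(2.4² + 1.1²) ≈ 2.6 units.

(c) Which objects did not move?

the brown torus and the magenta torus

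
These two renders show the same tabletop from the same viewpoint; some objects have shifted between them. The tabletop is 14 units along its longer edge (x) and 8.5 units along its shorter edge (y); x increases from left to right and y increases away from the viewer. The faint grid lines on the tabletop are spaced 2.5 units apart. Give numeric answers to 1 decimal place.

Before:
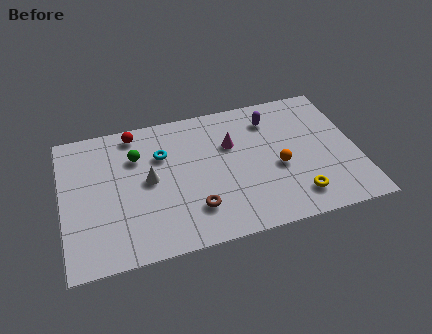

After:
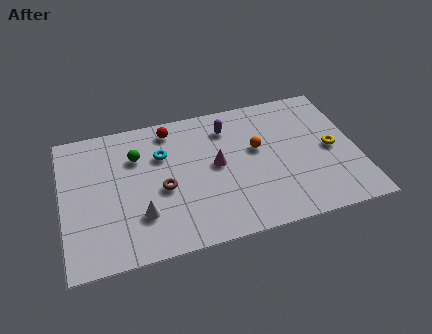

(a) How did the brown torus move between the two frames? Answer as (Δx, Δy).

(-1.4, 1.6)

The brown torus started near (6.1, 2.1) and ended near (4.7, 3.7).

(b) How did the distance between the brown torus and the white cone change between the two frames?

-1.3

They were about 3.0 units apart before and 1.7 after — 1.3 units closer together.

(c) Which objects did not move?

the cyan torus and the green sphere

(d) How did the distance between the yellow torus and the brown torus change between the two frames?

+3.3

Before: roughly 4.8 units apart; after: 8.1. That's 3.3 units further apart.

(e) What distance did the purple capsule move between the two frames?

2.1

The purple capsule was near (10.1, 6.7) before and (8.0, 6.7) after, so it travelled √(2.1² + 0.0²) ≈ 2.1 units.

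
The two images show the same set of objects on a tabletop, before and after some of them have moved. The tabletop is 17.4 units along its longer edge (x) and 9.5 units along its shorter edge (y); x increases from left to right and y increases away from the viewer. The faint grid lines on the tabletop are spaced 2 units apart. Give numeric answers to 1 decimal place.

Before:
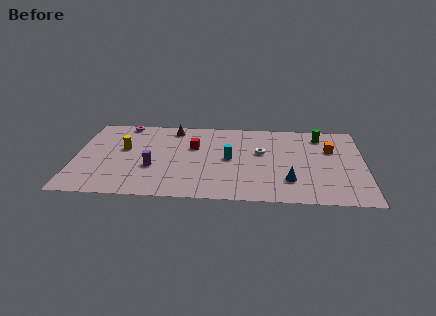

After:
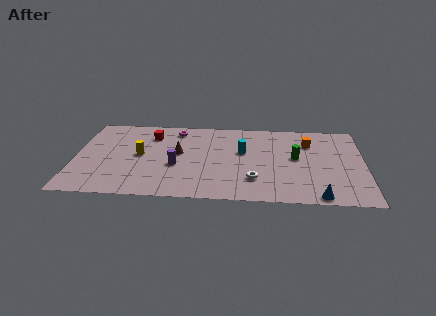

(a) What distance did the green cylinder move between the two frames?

3.1

The green cylinder was near (14.8, 7.9) before and (13.3, 5.2) after, so it travelled √(1.5² + 2.7²) ≈ 3.1 units.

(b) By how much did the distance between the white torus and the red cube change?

+3.8

The distance was about 4.1 in the first image and 7.9 in the second, so they moved 3.8 units further apart.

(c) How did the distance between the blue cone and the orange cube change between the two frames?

+1.7

Before: roughly 4.5 units apart; after: 6.2. That's 1.7 units further apart.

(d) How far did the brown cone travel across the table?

2.9

The brown cone moved from about (5.8, 8.2) to (6.2, 5.3), a distance of √(0.4² + 2.9²) ≈ 2.9.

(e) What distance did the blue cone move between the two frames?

2.4

The blue cone moved from about (12.9, 2.5) to (14.6, 0.8), a distance of √(1.7² + 1.7²) ≈ 2.4.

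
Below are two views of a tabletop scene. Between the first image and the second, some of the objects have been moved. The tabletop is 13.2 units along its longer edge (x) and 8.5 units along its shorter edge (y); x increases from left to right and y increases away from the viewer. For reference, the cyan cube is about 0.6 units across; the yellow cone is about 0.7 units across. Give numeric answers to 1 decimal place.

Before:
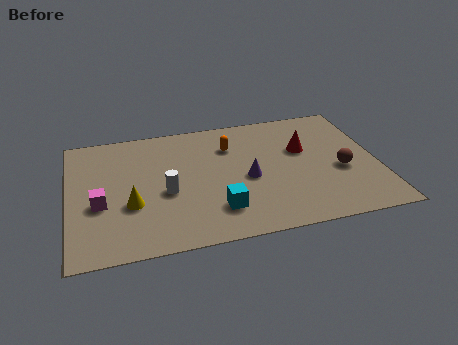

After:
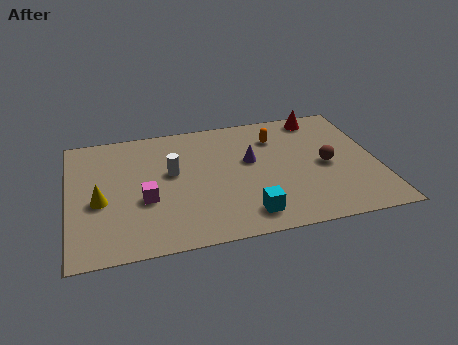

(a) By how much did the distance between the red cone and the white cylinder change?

+0.9

The distance was about 6.2 in the first image and 7.1 in the second, so they moved 0.9 units further apart.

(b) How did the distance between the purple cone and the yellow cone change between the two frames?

+1.6

The distance was about 5.0 in the first image and 6.6 in the second, so they moved 1.6 units further apart.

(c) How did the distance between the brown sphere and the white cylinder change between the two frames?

-0.8

They were about 7.5 units apart before and 6.7 after — 0.8 units closer together.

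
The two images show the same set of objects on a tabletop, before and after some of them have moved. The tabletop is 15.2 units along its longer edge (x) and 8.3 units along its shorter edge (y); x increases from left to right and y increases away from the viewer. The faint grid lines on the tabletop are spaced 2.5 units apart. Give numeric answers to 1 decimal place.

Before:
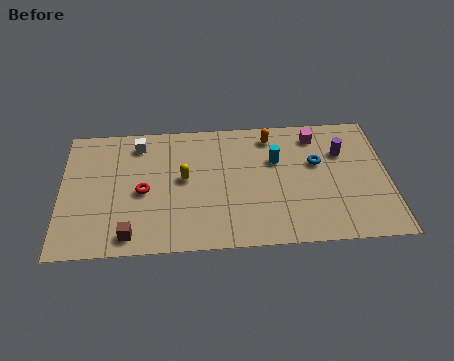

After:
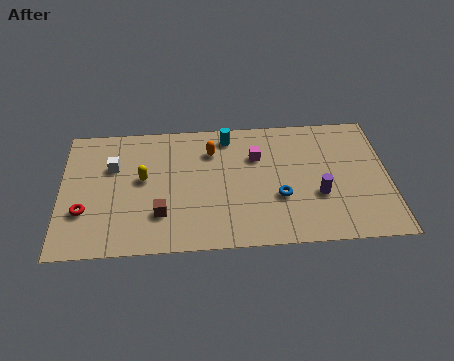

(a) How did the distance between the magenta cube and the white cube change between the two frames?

-1.6

Before: roughly 8.3 units apart; after: 6.7. That's 1.6 units closer together.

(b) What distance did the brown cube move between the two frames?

1.8

From (3.2, 1.1) to (4.6, 2.3), the brown cube covered √(1.4² + 1.2²) ≈ 1.8 units.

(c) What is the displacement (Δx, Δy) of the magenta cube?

(-2.8, -1.2)

The magenta cube started near (11.9, 6.9) and ended near (9.1, 5.7).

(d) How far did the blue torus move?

2.8

From (11.9, 5.1) to (10.1, 3.0), the blue torus covered √(1.8² + 2.1²) ≈ 2.8 units.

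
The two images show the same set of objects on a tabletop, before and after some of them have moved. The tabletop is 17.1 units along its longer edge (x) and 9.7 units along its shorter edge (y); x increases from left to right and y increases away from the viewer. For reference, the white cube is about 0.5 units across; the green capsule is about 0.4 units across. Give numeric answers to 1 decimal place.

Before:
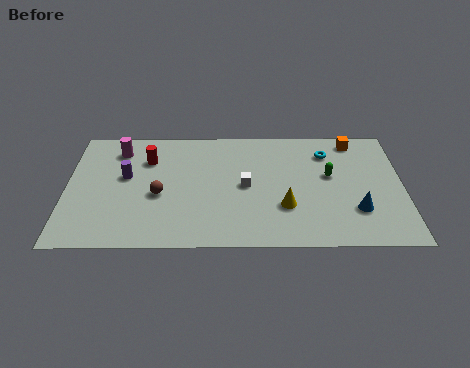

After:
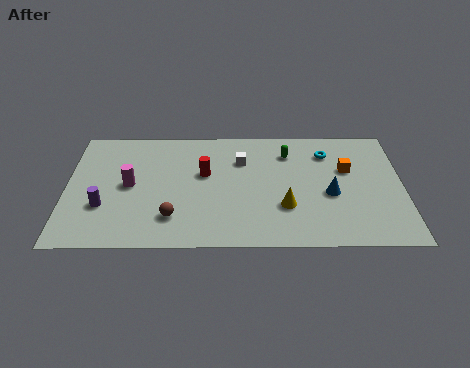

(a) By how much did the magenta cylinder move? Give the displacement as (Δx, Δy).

(0.6, -2.9)

The magenta cylinder started near (2.6, 7.8) and ended near (3.2, 4.9).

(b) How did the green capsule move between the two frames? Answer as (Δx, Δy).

(-2.1, 1.9)

The green capsule started near (13.4, 5.6) and ended near (11.3, 7.5).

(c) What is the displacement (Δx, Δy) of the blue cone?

(-1.3, 1.3)

From the two frames, the blue cone sits at roughly (14.7, 2.8) before and (13.4, 4.1) after.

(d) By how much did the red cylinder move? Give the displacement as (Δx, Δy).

(2.9, -1.2)

The red cylinder started near (4.1, 7.0) and ended near (7.0, 5.8).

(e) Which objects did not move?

the yellow cone and the cyan torus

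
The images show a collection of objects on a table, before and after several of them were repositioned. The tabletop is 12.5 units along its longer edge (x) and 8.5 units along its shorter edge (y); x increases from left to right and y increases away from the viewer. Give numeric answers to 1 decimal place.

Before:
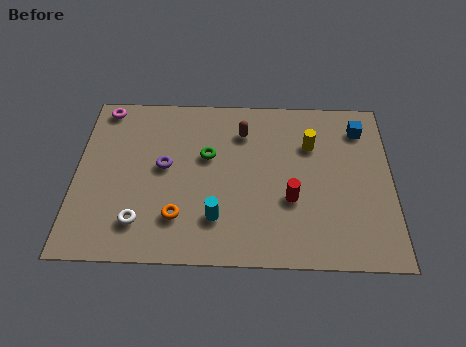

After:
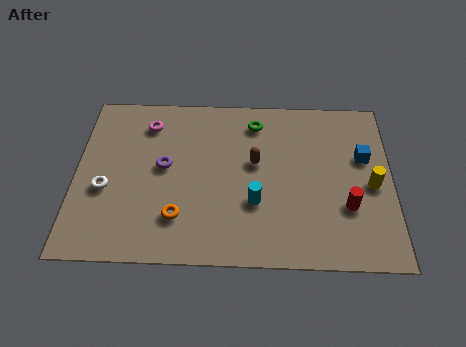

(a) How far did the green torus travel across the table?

2.6

The green torus moved from about (5.2, 5.2) to (7.1, 7.0), a distance of √(1.9² + 1.8²) ≈ 2.6.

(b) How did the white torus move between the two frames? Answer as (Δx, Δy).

(-1.4, 1.6)

The white torus started near (2.6, 1.8) and ended near (1.2, 3.4).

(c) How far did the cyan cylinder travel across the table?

1.7

From (5.6, 2.1) to (7.1, 2.9), the cyan cylinder covered √(1.5² + 0.8²) ≈ 1.7 units.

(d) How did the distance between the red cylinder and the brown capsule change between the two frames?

+0.3

They were about 3.9 units apart before and 4.2 after — 0.3 units further apart.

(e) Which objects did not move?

the purple torus and the orange torus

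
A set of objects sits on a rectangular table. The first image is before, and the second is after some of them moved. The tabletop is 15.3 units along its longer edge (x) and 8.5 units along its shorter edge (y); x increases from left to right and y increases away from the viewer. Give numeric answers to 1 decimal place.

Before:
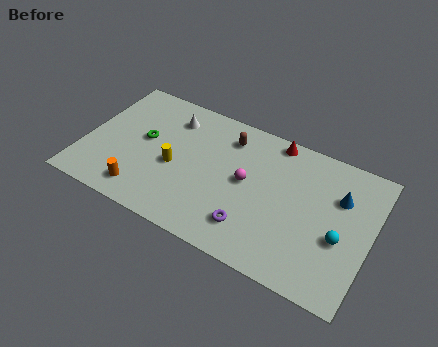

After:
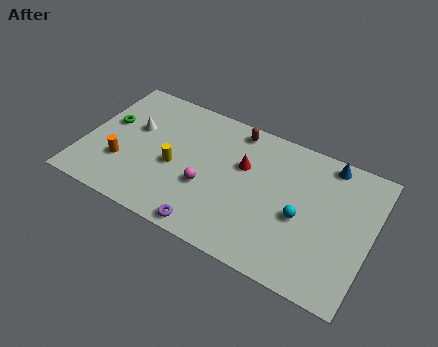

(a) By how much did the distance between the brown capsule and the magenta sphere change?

+1.8

The distance was about 2.6 in the first image and 4.4 in the second, so they moved 1.8 units further apart.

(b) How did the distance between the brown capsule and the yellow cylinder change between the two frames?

+0.7

They were about 4.0 units apart before and 4.7 after — 0.7 units further apart.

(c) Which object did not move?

the yellow cylinder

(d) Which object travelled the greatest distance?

the red cone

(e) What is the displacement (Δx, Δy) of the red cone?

(-1.4, -2.3)

The red cone started near (9.8, 7.7) and ended near (8.4, 5.4).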